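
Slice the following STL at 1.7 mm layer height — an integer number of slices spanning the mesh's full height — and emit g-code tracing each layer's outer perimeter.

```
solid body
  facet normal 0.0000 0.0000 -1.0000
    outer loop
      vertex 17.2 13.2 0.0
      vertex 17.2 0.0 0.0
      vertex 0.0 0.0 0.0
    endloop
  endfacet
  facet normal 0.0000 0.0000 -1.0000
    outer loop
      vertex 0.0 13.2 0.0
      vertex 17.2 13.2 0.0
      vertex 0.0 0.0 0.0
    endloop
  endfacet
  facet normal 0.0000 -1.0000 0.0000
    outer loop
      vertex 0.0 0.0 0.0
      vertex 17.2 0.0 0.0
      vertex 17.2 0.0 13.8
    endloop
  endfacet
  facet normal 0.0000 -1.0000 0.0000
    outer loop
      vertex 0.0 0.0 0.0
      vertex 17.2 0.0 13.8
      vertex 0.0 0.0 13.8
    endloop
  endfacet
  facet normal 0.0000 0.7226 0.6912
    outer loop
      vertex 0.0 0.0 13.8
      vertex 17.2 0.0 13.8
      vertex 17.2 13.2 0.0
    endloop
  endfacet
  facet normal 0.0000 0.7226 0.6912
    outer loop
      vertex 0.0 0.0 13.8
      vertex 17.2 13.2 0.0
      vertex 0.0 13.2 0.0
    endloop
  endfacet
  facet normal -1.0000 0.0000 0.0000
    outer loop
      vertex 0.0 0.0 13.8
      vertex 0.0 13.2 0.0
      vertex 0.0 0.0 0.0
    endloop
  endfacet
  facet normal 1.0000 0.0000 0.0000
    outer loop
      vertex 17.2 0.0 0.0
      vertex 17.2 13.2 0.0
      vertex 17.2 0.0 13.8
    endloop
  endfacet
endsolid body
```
; perimeter-only toolpath
G21 ; units = mm
G90 ; absolute positioning
G28 ; home
; layer 1
G0 Z1.7
G0 X0.0 Y0.0
G1 X17.2 Y0.0
G1 X17.2 Y11.5
G1 X0.0 Y11.5
G1 X0.0 Y0.0
; layer 2
G0 Z3.5
G0 X0.0 Y0.0
G1 X17.2 Y0.0
G1 X17.2 Y9.9
G1 X0.0 Y9.9
G1 X0.0 Y0.0
; layer 3
G0 Z5.2
G0 X0.0 Y0.0
G1 X17.2 Y0.0
G1 X17.2 Y8.2
G1 X0.0 Y8.2
G1 X0.0 Y0.0
; layer 4
G0 Z6.9
G0 X0.0 Y0.0
G1 X17.2 Y0.0
G1 X17.2 Y6.6
G1 X0.0 Y6.6
G1 X0.0 Y0.0
; layer 5
G0 Z8.6
G0 X0.0 Y0.0
G1 X17.2 Y0.0
G1 X17.2 Y4.9
G1 X0.0 Y4.9
G1 X0.0 Y0.0
; layer 6
G0 Z10.4
G0 X0.0 Y0.0
G1 X17.2 Y0.0
G1 X17.2 Y3.3
G1 X0.0 Y3.3
G1 X0.0 Y0.0
; layer 7
G0 Z12.1
G0 X0.0 Y0.0
G1 X17.2 Y0.0
G1 X17.2 Y1.6
G1 X0.0 Y1.6
G1 X0.0 Y0.0
M2 ; end

The solid is a wedge (ramp): 17.2 × 13.2 mm base, rising to 13.8 mm along the y=0 edge and sloping linearly to z=0 at y=13.2. Slicing at Δz = 1.7 mm — 8 equal slices spanning the solid's height, so layer i sits at z = i·h/8 — gives 7 non-empty perimeters. Each is a 4-segment closed polygon; G0 lifts to the layer z and rapids to the start vertex, then G1 traces the edges. The cross-section shrinks linearly with z (the slice at the apex is degenerate and omitted).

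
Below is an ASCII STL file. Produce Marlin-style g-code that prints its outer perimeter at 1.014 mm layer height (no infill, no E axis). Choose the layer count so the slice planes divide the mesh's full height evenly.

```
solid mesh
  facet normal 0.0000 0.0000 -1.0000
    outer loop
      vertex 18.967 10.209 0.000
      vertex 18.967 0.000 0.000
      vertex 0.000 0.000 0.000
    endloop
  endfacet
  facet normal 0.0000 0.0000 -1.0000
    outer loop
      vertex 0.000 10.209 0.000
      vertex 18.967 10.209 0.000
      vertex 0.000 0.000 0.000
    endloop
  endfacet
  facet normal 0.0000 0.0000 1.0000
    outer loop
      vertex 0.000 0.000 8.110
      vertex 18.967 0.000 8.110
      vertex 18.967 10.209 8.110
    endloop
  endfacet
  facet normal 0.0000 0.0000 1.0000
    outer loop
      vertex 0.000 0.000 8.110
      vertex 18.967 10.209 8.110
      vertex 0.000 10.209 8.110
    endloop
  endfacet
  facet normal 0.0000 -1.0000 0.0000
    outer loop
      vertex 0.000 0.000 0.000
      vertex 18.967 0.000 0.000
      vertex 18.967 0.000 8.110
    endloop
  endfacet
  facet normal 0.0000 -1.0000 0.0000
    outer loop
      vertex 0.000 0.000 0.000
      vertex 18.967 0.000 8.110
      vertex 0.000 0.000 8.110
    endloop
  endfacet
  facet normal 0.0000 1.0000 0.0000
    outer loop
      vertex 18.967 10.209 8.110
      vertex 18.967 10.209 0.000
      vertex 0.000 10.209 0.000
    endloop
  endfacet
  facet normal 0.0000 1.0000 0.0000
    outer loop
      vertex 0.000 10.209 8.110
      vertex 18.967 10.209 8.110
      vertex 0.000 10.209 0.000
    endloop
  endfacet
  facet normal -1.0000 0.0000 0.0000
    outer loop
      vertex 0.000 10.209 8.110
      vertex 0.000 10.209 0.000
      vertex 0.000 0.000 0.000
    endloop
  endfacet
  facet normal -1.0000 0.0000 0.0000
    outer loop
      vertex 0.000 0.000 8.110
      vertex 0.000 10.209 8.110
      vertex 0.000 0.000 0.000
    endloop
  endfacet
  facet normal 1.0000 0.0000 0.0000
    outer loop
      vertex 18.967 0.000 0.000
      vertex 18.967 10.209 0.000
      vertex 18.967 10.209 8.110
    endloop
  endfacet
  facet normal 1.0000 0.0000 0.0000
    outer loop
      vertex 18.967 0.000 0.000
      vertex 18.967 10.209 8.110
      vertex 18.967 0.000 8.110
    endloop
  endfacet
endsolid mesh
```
; perimeter-only toolpath
G21 ; units = mm
G90 ; absolute positioning
G28 ; home
; layer 1
G0 Z1.014
G0 X0.000 Y0.000
G1 X18.967 Y0.000
G1 X18.967 Y10.209
G1 X0.000 Y10.209
G1 X0.000 Y0.000
; layer 2
G0 Z2.027
G0 X0.000 Y0.000
G1 X18.967 Y0.000
G1 X18.967 Y10.209
G1 X0.000 Y10.209
G1 X0.000 Y0.000
; layer 3
G0 Z3.041
G0 X0.000 Y0.000
G1 X18.967 Y0.000
G1 X18.967 Y10.209
G1 X0.000 Y10.209
G1 X0.000 Y0.000
; layer 4
G0 Z4.055
G0 X0.000 Y0.000
G1 X18.967 Y0.000
G1 X18.967 Y10.209
G1 X0.000 Y10.209
G1 X0.000 Y0.000
; layer 5
G0 Z5.069
G0 X0.000 Y0.000
G1 X18.967 Y0.000
G1 X18.967 Y10.209
G1 X0.000 Y10.209
G1 X0.000 Y0.000
; layer 6
G0 Z6.082
G0 X0.000 Y0.000
G1 X18.967 Y0.000
G1 X18.967 Y10.209
G1 X0.000 Y10.209
G1 X0.000 Y0.000
; layer 7
G0 Z7.096
G0 X0.000 Y0.000
G1 X18.967 Y0.000
G1 X18.967 Y10.209
G1 X0.000 Y10.209
G1 X0.000 Y0.000
; layer 8
G0 Z8.110
G0 X0.000 Y0.000
G1 X18.967 Y0.000
G1 X18.967 Y10.209
G1 X0.000 Y10.209
G1 X0.000 Y0.000
M2 ; end

The solid is a rectangular box, roughly 19 × 10.2 mm footprint and 8.11 mm tall. Slicing at Δz = 1.014 mm — 8 equal slices spanning the solid's height, so layer i sits at z = i·h/8 — gives 8 non-empty perimeters. Each is a 4-segment closed polygon; G0 lifts to the layer z and rapids to the start vertex, then G1 traces the edges.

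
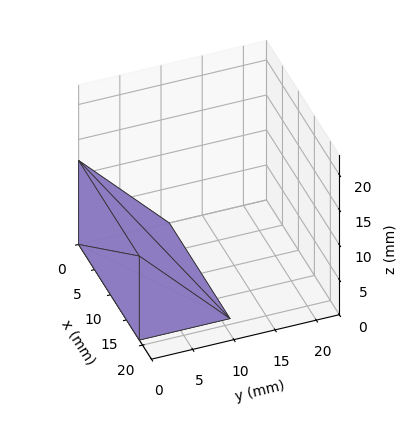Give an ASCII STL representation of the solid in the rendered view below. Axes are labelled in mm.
Reading the render: the shape is a wedge (ramp): 19 × 11 mm base, rising to 12 mm along the y=0 edge and sloping linearly to z=0 at y=11 (dimensions read to the nearest mm from the axis ticks). For the STL, each face is triangulated and given an outward normal.

solid part
  facet normal 0.0000 0.0000 -1.0000
    outer loop
      vertex 19.000 11.000 0.000
      vertex 19.000 0.000 0.000
      vertex 0.000 0.000 0.000
    endloop
  endfacet
  facet normal 0.0000 0.0000 -1.0000
    outer loop
      vertex 0.000 11.000 0.000
      vertex 19.000 11.000 0.000
      vertex 0.000 0.000 0.000
    endloop
  endfacet
  facet normal 0.0000 -1.0000 0.0000
    outer loop
      vertex 0.000 0.000 0.000
      vertex 19.000 0.000 0.000
      vertex 19.000 0.000 12.000
    endloop
  endfacet
  facet normal 0.0000 -1.0000 0.0000
    outer loop
      vertex 0.000 0.000 0.000
      vertex 19.000 0.000 12.000
      vertex 0.000 0.000 12.000
    endloop
  endfacet
  facet normal 0.0000 0.7372 0.6757
    outer loop
      vertex 0.000 0.000 12.000
      vertex 19.000 0.000 12.000
      vertex 19.000 11.000 0.000
    endloop
  endfacet
  facet normal 0.0000 0.7372 0.6757
    outer loop
      vertex 0.000 0.000 12.000
      vertex 19.000 11.000 0.000
      vertex 0.000 11.000 0.000
    endloop
  endfacet
  facet normal -1.0000 0.0000 0.0000
    outer loop
      vertex 0.000 0.000 12.000
      vertex 0.000 11.000 0.000
      vertex 0.000 0.000 0.000
    endloop
  endfacet
  facet normal 1.0000 0.0000 0.0000
    outer loop
      vertex 19.000 0.000 0.000
      vertex 19.000 11.000 0.000
      vertex 19.000 0.000 12.000
    endloop
  endfacet
endsolid part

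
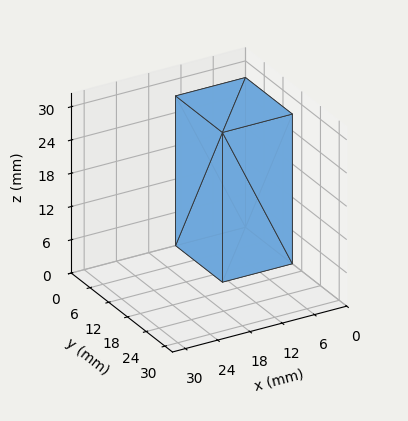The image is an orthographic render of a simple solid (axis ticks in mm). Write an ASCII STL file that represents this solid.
Reading the render: the shape is a rectangular box, roughly 13 × 15 mm footprint and 27 mm tall (dimensions read to the nearest mm from the axis ticks). For the STL, each face is triangulated and given an outward normal.

solid part
  facet normal 0.0000 0.0000 -1.0000
    outer loop
      vertex 13.0 15.0 0.0
      vertex 13.0 0.0 0.0
      vertex 0.0 0.0 0.0
    endloop
  endfacet
  facet normal 0.0000 0.0000 -1.0000
    outer loop
      vertex 0.0 15.0 0.0
      vertex 13.0 15.0 0.0
      vertex 0.0 0.0 0.0
    endloop
  endfacet
  facet normal 0.0000 0.0000 1.0000
    outer loop
      vertex 0.0 0.0 27.0
      vertex 13.0 0.0 27.0
      vertex 13.0 15.0 27.0
    endloop
  endfacet
  facet normal 0.0000 0.0000 1.0000
    outer loop
      vertex 0.0 0.0 27.0
      vertex 13.0 15.0 27.0
      vertex 0.0 15.0 27.0
    endloop
  endfacet
  facet normal 0.0000 -1.0000 0.0000
    outer loop
      vertex 0.0 0.0 0.0
      vertex 13.0 0.0 0.0
      vertex 13.0 0.0 27.0
    endloop
  endfacet
  facet normal 0.0000 -1.0000 0.0000
    outer loop
      vertex 0.0 0.0 0.0
      vertex 13.0 0.0 27.0
      vertex 0.0 0.0 27.0
    endloop
  endfacet
  facet normal 0.0000 1.0000 0.0000
    outer loop
      vertex 13.0 15.0 27.0
      vertex 13.0 15.0 0.0
      vertex 0.0 15.0 0.0
    endloop
  endfacet
  facet normal 0.0000 1.0000 0.0000
    outer loop
      vertex 0.0 15.0 27.0
      vertex 13.0 15.0 27.0
      vertex 0.0 15.0 0.0
    endloop
  endfacet
  facet normal -1.0000 0.0000 0.0000
    outer loop
      vertex 0.0 15.0 27.0
      vertex 0.0 15.0 0.0
      vertex 0.0 0.0 0.0
    endloop
  endfacet
  facet normal -1.0000 0.0000 0.0000
    outer loop
      vertex 0.0 0.0 27.0
      vertex 0.0 15.0 27.0
      vertex 0.0 0.0 0.0
    endloop
  endfacet
  facet normal 1.0000 0.0000 0.0000
    outer loop
      vertex 13.0 0.0 0.0
      vertex 13.0 15.0 0.0
      vertex 13.0 15.0 27.0
    endloop
  endfacet
  facet normal 1.0000 0.0000 0.0000
    outer loop
      vertex 13.0 0.0 0.0
      vertex 13.0 15.0 27.0
      vertex 13.0 0.0 27.0
    endloop
  endfacet
endsolid part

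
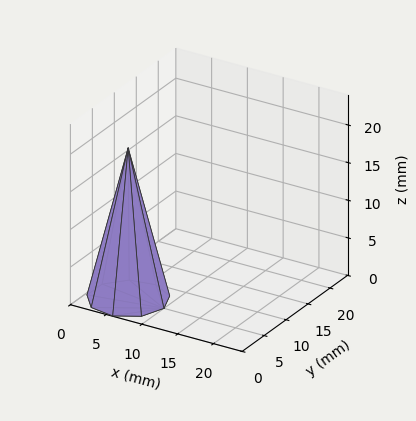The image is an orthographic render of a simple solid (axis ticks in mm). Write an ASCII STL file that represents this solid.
Reading the render: the shape is a regular 9-sided pyramid, base circumscribed radius ≈ 5 mm, apex at z ≈ 20 mm (dimensions read to the nearest mm from the axis ticks). For the STL, each face is triangulated and given an outward normal.

solid part
  facet normal 0.0000 0.0000 -1.0000
    outer loop
      vertex 5.868 9.924 0.000
      vertex 8.830 8.214 0.000
      vertex 10.000 5.000 0.000
    endloop
  endfacet
  facet normal 0.0000 0.0000 -1.0000
    outer loop
      vertex 2.500 9.330 0.000
      vertex 5.868 9.924 0.000
      vertex 10.000 5.000 0.000
    endloop
  endfacet
  facet normal 0.0000 0.0000 -1.0000
    outer loop
      vertex 0.302 6.710 0.000
      vertex 2.500 9.330 0.000
      vertex 10.000 5.000 0.000
    endloop
  endfacet
  facet normal 0.0000 0.0000 -1.0000
    outer loop
      vertex 0.302 3.290 0.000
      vertex 0.302 6.710 0.000
      vertex 10.000 5.000 0.000
    endloop
  endfacet
  facet normal 0.0000 0.0000 -1.0000
    outer loop
      vertex 2.500 0.670 0.000
      vertex 0.302 3.290 0.000
      vertex 10.000 5.000 0.000
    endloop
  endfacet
  facet normal 0.0000 0.0000 -1.0000
    outer loop
      vertex 5.868 0.076 0.000
      vertex 2.500 0.670 0.000
      vertex 10.000 5.000 0.000
    endloop
  endfacet
  facet normal 0.0000 0.0000 -1.0000
    outer loop
      vertex 8.830 1.786 0.000
      vertex 5.868 0.076 0.000
      vertex 10.000 5.000 0.000
    endloop
  endfacet
  facet normal 0.9148 0.3330 0.2287
    outer loop
      vertex 10.000 5.000 0.000
      vertex 8.830 8.214 0.000
      vertex 5.000 5.000 20.000
    endloop
  endfacet
  facet normal 0.4867 0.8431 0.2287
    outer loop
      vertex 8.830 8.214 0.000
      vertex 5.868 9.924 0.000
      vertex 5.000 5.000 20.000
    endloop
  endfacet
  facet normal -0.1691 0.9587 0.2287
    outer loop
      vertex 5.868 9.924 0.000
      vertex 2.500 9.330 0.000
      vertex 5.000 5.000 20.000
    endloop
  endfacet
  facet normal -0.7458 0.6257 0.2287
    outer loop
      vertex 2.500 9.330 0.000
      vertex 0.302 6.710 0.000
      vertex 5.000 5.000 20.000
    endloop
  endfacet
  facet normal -0.9735 0.0000 0.2287
    outer loop
      vertex 0.302 6.710 0.000
      vertex 0.302 3.290 0.000
      vertex 5.000 5.000 20.000
    endloop
  endfacet
  facet normal -0.7458 -0.6257 0.2287
    outer loop
      vertex 0.302 3.290 0.000
      vertex 2.500 0.670 0.000
      vertex 5.000 5.000 20.000
    endloop
  endfacet
  facet normal -0.1691 -0.9587 0.2287
    outer loop
      vertex 2.500 0.670 0.000
      vertex 5.868 0.076 0.000
      vertex 5.000 5.000 20.000
    endloop
  endfacet
  facet normal 0.4867 -0.8431 0.2287
    outer loop
      vertex 5.868 0.076 0.000
      vertex 8.830 1.786 0.000
      vertex 5.000 5.000 20.000
    endloop
  endfacet
  facet normal 0.9148 -0.3330 0.2287
    outer loop
      vertex 8.830 1.786 0.000
      vertex 10.000 5.000 0.000
      vertex 5.000 5.000 20.000
    endloop
  endfacet
endsolid part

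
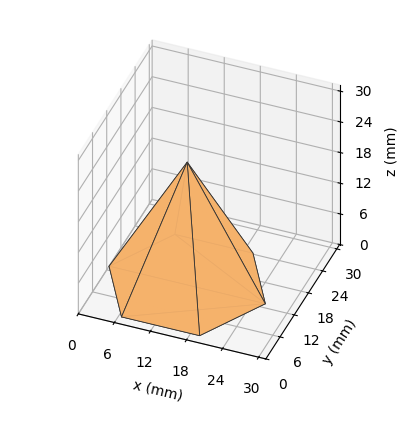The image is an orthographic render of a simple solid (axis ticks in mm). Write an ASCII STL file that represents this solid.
Reading the render: the shape is a regular 6-sided pyramid, base circumscribed radius ≈ 13 mm, apex at z ≈ 24 mm (dimensions read to the nearest mm from the axis ticks). For the STL, each face is triangulated and given an outward normal.

solid part
  facet normal 0.0000 0.0000 -1.0000
    outer loop
      vertex 6.50 24.26 0.00
      vertex 19.50 24.26 0.00
      vertex 26.00 13.00 0.00
    endloop
  endfacet
  facet normal 0.0000 0.0000 -1.0000
    outer loop
      vertex 0.00 13.00 0.00
      vertex 6.50 24.26 0.00
      vertex 26.00 13.00 0.00
    endloop
  endfacet
  facet normal 0.0000 0.0000 -1.0000
    outer loop
      vertex 6.50 1.74 0.00
      vertex 0.00 13.00 0.00
      vertex 26.00 13.00 0.00
    endloop
  endfacet
  facet normal 0.0000 0.0000 -1.0000
    outer loop
      vertex 19.50 1.74 0.00
      vertex 6.50 1.74 0.00
      vertex 26.00 13.00 0.00
    endloop
  endfacet
  facet normal 0.7841 0.4526 0.4247
    outer loop
      vertex 26.00 13.00 0.00
      vertex 19.50 24.26 0.00
      vertex 13.00 13.00 24.00
    endloop
  endfacet
  facet normal 0.0000 0.9053 0.4247
    outer loop
      vertex 19.50 24.26 0.00
      vertex 6.50 24.26 0.00
      vertex 13.00 13.00 24.00
    endloop
  endfacet
  facet normal -0.7841 0.4526 0.4247
    outer loop
      vertex 6.50 24.26 0.00
      vertex 0.00 13.00 0.00
      vertex 13.00 13.00 24.00
    endloop
  endfacet
  facet normal -0.7841 -0.4526 0.4247
    outer loop
      vertex 0.00 13.00 0.00
      vertex 6.50 1.74 0.00
      vertex 13.00 13.00 24.00
    endloop
  endfacet
  facet normal 0.0000 -0.9053 0.4247
    outer loop
      vertex 6.50 1.74 0.00
      vertex 19.50 1.74 0.00
      vertex 13.00 13.00 24.00
    endloop
  endfacet
  facet normal 0.7841 -0.4526 0.4247
    outer loop
      vertex 19.50 1.74 0.00
      vertex 26.00 13.00 0.00
      vertex 13.00 13.00 24.00
    endloop
  endfacet
endsolid part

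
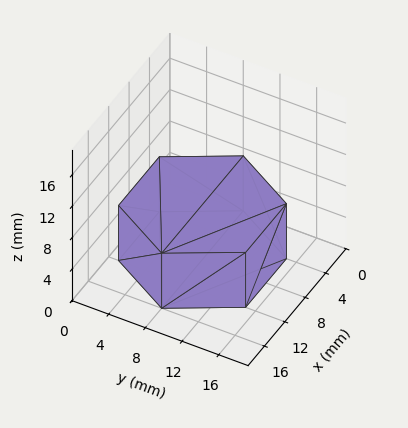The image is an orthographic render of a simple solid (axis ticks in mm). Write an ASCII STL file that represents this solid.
Reading the render: the shape is a regular 6-sided prism (a cylinder approximated with 6 flat sides), circumscribed radius ≈ 8 mm, height ≈ 7 mm (dimensions read to the nearest mm from the axis ticks). For the STL, each face is triangulated and given an outward normal.

solid part
  facet normal 0.0000 0.0000 -1.0000
    outer loop
      vertex 4.000 14.928 0.000
      vertex 12.000 14.928 0.000
      vertex 16.000 8.000 0.000
    endloop
  endfacet
  facet normal 0.0000 0.0000 -1.0000
    outer loop
      vertex 0.000 8.000 0.000
      vertex 4.000 14.928 0.000
      vertex 16.000 8.000 0.000
    endloop
  endfacet
  facet normal 0.0000 0.0000 -1.0000
    outer loop
      vertex 4.000 1.072 0.000
      vertex 0.000 8.000 0.000
      vertex 16.000 8.000 0.000
    endloop
  endfacet
  facet normal 0.0000 0.0000 -1.0000
    outer loop
      vertex 12.000 1.072 0.000
      vertex 4.000 1.072 0.000
      vertex 16.000 8.000 0.000
    endloop
  endfacet
  facet normal 0.0000 0.0000 1.0000
    outer loop
      vertex 16.000 8.000 7.000
      vertex 12.000 14.928 7.000
      vertex 4.000 14.928 7.000
    endloop
  endfacet
  facet normal 0.0000 0.0000 1.0000
    outer loop
      vertex 16.000 8.000 7.000
      vertex 4.000 14.928 7.000
      vertex 0.000 8.000 7.000
    endloop
  endfacet
  facet normal 0.0000 0.0000 1.0000
    outer loop
      vertex 16.000 8.000 7.000
      vertex 0.000 8.000 7.000
      vertex 4.000 1.072 7.000
    endloop
  endfacet
  facet normal 0.0000 0.0000 1.0000
    outer loop
      vertex 16.000 8.000 7.000
      vertex 4.000 1.072 7.000
      vertex 12.000 1.072 7.000
    endloop
  endfacet
  facet normal 0.8660 0.5000 0.0000
    outer loop
      vertex 16.000 8.000 0.000
      vertex 12.000 14.928 0.000
      vertex 12.000 14.928 7.000
    endloop
  endfacet
  facet normal 0.8660 0.5000 0.0000
    outer loop
      vertex 16.000 8.000 0.000
      vertex 12.000 14.928 7.000
      vertex 16.000 8.000 7.000
    endloop
  endfacet
  facet normal 0.0000 1.0000 0.0000
    outer loop
      vertex 12.000 14.928 0.000
      vertex 4.000 14.928 0.000
      vertex 4.000 14.928 7.000
    endloop
  endfacet
  facet normal 0.0000 1.0000 0.0000
    outer loop
      vertex 12.000 14.928 0.000
      vertex 4.000 14.928 7.000
      vertex 12.000 14.928 7.000
    endloop
  endfacet
  facet normal -0.8660 0.5000 0.0000
    outer loop
      vertex 4.000 14.928 0.000
      vertex 0.000 8.000 0.000
      vertex 0.000 8.000 7.000
    endloop
  endfacet
  facet normal -0.8660 0.5000 0.0000
    outer loop
      vertex 4.000 14.928 0.000
      vertex 0.000 8.000 7.000
      vertex 4.000 14.928 7.000
    endloop
  endfacet
  facet normal -0.8660 -0.5000 0.0000
    outer loop
      vertex 0.000 8.000 0.000
      vertex 4.000 1.072 0.000
      vertex 4.000 1.072 7.000
    endloop
  endfacet
  facet normal -0.8660 -0.5000 0.0000
    outer loop
      vertex 0.000 8.000 0.000
      vertex 4.000 1.072 7.000
      vertex 0.000 8.000 7.000
    endloop
  endfacet
  facet normal 0.0000 -1.0000 0.0000
    outer loop
      vertex 4.000 1.072 0.000
      vertex 12.000 1.072 0.000
      vertex 12.000 1.072 7.000
    endloop
  endfacet
  facet normal 0.0000 -1.0000 0.0000
    outer loop
      vertex 4.000 1.072 0.000
      vertex 12.000 1.072 7.000
      vertex 4.000 1.072 7.000
    endloop
  endfacet
  facet normal 0.8660 -0.5000 0.0000
    outer loop
      vertex 12.000 1.072 0.000
      vertex 16.000 8.000 0.000
      vertex 16.000 8.000 7.000
    endloop
  endfacet
  facet normal 0.8660 -0.5000 0.0000
    outer loop
      vertex 12.000 1.072 0.000
      vertex 16.000 8.000 7.000
      vertex 12.000 1.072 7.000
    endloop
  endfacet
endsolid part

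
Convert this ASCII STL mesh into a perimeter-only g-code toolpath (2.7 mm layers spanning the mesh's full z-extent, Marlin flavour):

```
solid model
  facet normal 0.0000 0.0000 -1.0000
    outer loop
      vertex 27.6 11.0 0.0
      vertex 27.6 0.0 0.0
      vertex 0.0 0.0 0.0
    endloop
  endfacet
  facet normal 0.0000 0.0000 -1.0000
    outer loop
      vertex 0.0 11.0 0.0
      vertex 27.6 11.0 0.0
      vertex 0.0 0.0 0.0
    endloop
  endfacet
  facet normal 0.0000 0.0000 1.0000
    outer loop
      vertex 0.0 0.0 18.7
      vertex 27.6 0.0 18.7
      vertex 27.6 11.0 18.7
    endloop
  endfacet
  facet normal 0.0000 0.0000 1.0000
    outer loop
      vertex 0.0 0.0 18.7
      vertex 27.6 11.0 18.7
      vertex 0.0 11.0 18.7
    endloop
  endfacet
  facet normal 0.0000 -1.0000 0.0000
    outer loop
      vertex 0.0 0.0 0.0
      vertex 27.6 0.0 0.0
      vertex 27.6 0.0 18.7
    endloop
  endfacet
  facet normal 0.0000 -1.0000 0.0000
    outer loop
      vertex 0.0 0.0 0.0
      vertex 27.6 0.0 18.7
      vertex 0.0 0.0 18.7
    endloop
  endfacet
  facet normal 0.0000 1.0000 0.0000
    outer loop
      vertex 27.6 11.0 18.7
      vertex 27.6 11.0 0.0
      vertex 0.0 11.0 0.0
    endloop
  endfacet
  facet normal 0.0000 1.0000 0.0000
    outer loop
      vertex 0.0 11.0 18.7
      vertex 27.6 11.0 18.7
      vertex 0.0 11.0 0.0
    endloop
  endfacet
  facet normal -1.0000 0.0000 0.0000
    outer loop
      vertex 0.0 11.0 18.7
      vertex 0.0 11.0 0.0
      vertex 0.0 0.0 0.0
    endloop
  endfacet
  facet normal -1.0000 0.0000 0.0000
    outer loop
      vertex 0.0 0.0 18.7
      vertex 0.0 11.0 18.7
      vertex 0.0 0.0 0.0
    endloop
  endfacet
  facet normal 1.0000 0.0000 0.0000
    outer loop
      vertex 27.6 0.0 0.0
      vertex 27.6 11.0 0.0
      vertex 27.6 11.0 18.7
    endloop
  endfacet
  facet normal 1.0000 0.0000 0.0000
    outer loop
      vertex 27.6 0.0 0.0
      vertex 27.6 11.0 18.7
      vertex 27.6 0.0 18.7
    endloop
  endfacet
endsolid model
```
; perimeter-only toolpath
G21 ; units = mm
G90 ; absolute positioning
G28 ; home
; layer 1
G0 Z2.7
G0 X0.0 Y0.0
G1 X27.6 Y0.0
G1 X27.6 Y11.0
G1 X0.0 Y11.0
G1 X0.0 Y0.0
; layer 2
G0 Z5.3
G0 X0.0 Y0.0
G1 X27.6 Y0.0
G1 X27.6 Y11.0
G1 X0.0 Y11.0
G1 X0.0 Y0.0
; layer 3
G0 Z8.0
G0 X0.0 Y0.0
G1 X27.6 Y0.0
G1 X27.6 Y11.0
G1 X0.0 Y11.0
G1 X0.0 Y0.0
; layer 4
G0 Z10.7
G0 X0.0 Y0.0
G1 X27.6 Y0.0
G1 X27.6 Y11.0
G1 X0.0 Y11.0
G1 X0.0 Y0.0
; layer 5
G0 Z13.4
G0 X0.0 Y0.0
G1 X27.6 Y0.0
G1 X27.6 Y11.0
G1 X0.0 Y11.0
G1 X0.0 Y0.0
; layer 6
G0 Z16.0
G0 X0.0 Y0.0
G1 X27.6 Y0.0
G1 X27.6 Y11.0
G1 X0.0 Y11.0
G1 X0.0 Y0.0
; layer 7
G0 Z18.7
G0 X0.0 Y0.0
G1 X27.6 Y0.0
G1 X27.6 Y11.0
G1 X0.0 Y11.0
G1 X0.0 Y0.0
M2 ; end

The solid is a rectangular box, roughly 27.6 × 11 mm footprint and 18.7 mm tall. Slicing at Δz = 2.7 mm — 7 equal slices spanning the solid's height, so layer i sits at z = i·h/7 — gives 7 non-empty perimeters. Each is a 4-segment closed polygon; G0 lifts to the layer z and rapids to the start vertex, then G1 traces the edges.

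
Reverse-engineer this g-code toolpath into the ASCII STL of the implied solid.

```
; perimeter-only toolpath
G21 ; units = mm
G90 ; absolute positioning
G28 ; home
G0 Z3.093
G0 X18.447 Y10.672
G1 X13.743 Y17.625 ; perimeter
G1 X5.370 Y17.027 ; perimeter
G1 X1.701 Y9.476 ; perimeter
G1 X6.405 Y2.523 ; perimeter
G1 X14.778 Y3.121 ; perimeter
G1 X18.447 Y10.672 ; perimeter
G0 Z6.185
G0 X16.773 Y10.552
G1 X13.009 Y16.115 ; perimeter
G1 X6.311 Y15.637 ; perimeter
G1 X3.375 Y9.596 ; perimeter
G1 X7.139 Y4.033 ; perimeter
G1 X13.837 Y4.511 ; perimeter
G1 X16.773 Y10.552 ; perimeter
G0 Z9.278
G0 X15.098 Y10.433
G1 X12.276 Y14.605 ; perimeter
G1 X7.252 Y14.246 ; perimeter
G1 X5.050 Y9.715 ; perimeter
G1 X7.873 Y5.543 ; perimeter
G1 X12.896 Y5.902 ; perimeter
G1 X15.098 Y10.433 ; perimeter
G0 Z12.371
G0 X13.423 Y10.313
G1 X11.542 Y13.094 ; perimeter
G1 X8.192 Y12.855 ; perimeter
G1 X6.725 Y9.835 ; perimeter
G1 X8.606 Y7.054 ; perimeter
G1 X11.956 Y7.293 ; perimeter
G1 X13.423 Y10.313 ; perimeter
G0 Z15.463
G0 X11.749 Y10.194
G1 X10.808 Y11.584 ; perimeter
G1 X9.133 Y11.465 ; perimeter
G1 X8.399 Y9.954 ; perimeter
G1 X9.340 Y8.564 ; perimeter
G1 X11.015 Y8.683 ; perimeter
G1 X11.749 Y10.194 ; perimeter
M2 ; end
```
solid part
  facet normal 0.0000 0.0000 -1.0000
    outer loop
      vertex 4.429 18.418 0.000
      vertex 14.477 19.135 0.000
      vertex 20.122 10.791 0.000
    endloop
  endfacet
  facet normal 0.0000 0.0000 -1.0000
    outer loop
      vertex 0.026 9.357 0.000
      vertex 4.429 18.418 0.000
      vertex 20.122 10.791 0.000
    endloop
  endfacet
  facet normal 0.0000 0.0000 -1.0000
    outer loop
      vertex 5.671 1.013 0.000
      vertex 0.026 9.357 0.000
      vertex 20.122 10.791 0.000
    endloop
  endfacet
  facet normal 0.0000 0.0000 -1.0000
    outer loop
      vertex 15.719 1.730 0.000
      vertex 5.671 1.013 0.000
      vertex 20.122 10.791 0.000
    endloop
  endfacet
  facet normal 0.7496 0.5071 0.4255
    outer loop
      vertex 20.122 10.791 0.000
      vertex 14.477 19.135 0.000
      vertex 10.074 10.074 18.556
    endloop
  endfacet
  facet normal -0.0644 0.9027 0.4255
    outer loop
      vertex 14.477 19.135 0.000
      vertex 4.429 18.418 0.000
      vertex 10.074 10.074 18.556
    endloop
  endfacet
  facet normal -0.8140 0.3955 0.4255
    outer loop
      vertex 4.429 18.418 0.000
      vertex 0.026 9.357 0.000
      vertex 10.074 10.074 18.556
    endloop
  endfacet
  facet normal -0.7496 -0.5071 0.4255
    outer loop
      vertex 0.026 9.357 0.000
      vertex 5.671 1.013 0.000
      vertex 10.074 10.074 18.556
    endloop
  endfacet
  facet normal 0.0644 -0.9027 0.4255
    outer loop
      vertex 5.671 1.013 0.000
      vertex 15.719 1.730 0.000
      vertex 10.074 10.074 18.556
    endloop
  endfacet
  facet normal 0.8140 -0.3955 0.4255
    outer loop
      vertex 15.719 1.730 0.000
      vertex 20.122 10.791 0.000
      vertex 10.074 10.074 18.556
    endloop
  endfacet
endsolid part

The G0 Z moves step by Δz≈3.093 mm. The G1 loops shrink linearly with z, so the solid tapers from its base footprint up to z≈18.6. Closing with a flat bottom cap and the tapered top and triangulating gives 10 facets — a regular 6-sided pyramid, base circumscribed radius ≈ 10.1 mm, apex at z ≈ 18.6 mm.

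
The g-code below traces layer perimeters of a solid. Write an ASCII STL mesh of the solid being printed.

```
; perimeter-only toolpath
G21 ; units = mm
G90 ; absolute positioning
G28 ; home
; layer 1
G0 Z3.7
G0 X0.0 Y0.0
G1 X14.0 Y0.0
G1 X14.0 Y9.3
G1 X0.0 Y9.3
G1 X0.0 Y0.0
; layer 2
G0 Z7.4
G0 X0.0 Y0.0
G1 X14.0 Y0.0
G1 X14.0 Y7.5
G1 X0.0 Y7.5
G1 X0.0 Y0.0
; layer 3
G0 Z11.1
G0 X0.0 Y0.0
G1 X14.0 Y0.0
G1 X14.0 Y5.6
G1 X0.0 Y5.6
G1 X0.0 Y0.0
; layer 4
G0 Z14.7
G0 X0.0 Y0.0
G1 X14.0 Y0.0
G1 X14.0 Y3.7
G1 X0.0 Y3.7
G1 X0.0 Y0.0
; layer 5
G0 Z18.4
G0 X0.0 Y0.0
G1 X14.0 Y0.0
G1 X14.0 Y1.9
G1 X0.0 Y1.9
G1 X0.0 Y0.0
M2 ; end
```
solid part
  facet normal 0.0000 0.0000 -1.0000
    outer loop
      vertex 14.0 11.2 0.0
      vertex 14.0 0.0 0.0
      vertex 0.0 0.0 0.0
    endloop
  endfacet
  facet normal 0.0000 0.0000 -1.0000
    outer loop
      vertex 0.0 11.2 0.0
      vertex 14.0 11.2 0.0
      vertex 0.0 0.0 0.0
    endloop
  endfacet
  facet normal 0.0000 -1.0000 0.0000
    outer loop
      vertex 0.0 0.0 0.0
      vertex 14.0 0.0 0.0
      vertex 14.0 0.0 22.1
    endloop
  endfacet
  facet normal 0.0000 -1.0000 0.0000
    outer loop
      vertex 0.0 0.0 0.0
      vertex 14.0 0.0 22.1
      vertex 0.0 0.0 22.1
    endloop
  endfacet
  facet normal 0.0000 0.8920 0.4521
    outer loop
      vertex 0.0 0.0 22.1
      vertex 14.0 0.0 22.1
      vertex 14.0 11.2 0.0
    endloop
  endfacet
  facet normal 0.0000 0.8920 0.4521
    outer loop
      vertex 0.0 0.0 22.1
      vertex 14.0 11.2 0.0
      vertex 0.0 11.2 0.0
    endloop
  endfacet
  facet normal -1.0000 0.0000 0.0000
    outer loop
      vertex 0.0 0.0 22.1
      vertex 0.0 11.2 0.0
      vertex 0.0 0.0 0.0
    endloop
  endfacet
  facet normal 1.0000 0.0000 0.0000
    outer loop
      vertex 14.0 0.0 0.0
      vertex 14.0 11.2 0.0
      vertex 14.0 0.0 22.1
    endloop
  endfacet
endsolid part

The G0 Z moves step by Δz≈3.7 mm. The G1 loops shrink linearly with z, so the solid tapers from its base footprint up to z≈22.1. Closing with a flat bottom cap and the tapered top and triangulating gives 8 facets — a wedge (ramp): 14 × 11.2 mm base, rising to 22.1 mm along the y=0 edge and sloping linearly to z=0 at y=11.2.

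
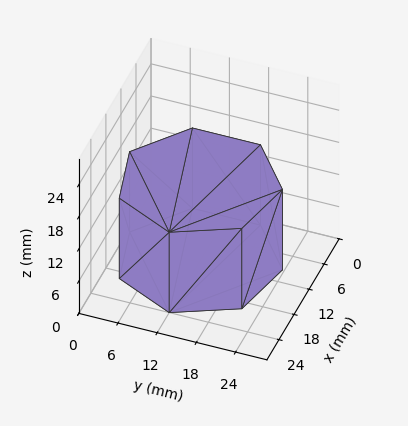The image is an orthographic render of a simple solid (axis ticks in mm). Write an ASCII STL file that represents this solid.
Reading the render: the shape is a regular 7-sided prism (a cylinder approximated with 7 flat sides), circumscribed radius ≈ 12 mm, height ≈ 15 mm (dimensions read to the nearest mm from the axis ticks). For the STL, each face is triangulated and given an outward normal.

solid part
  facet normal 0.0000 0.0000 -1.0000
    outer loop
      vertex 9.33 23.70 0.00
      vertex 19.48 21.38 0.00
      vertex 24.00 12.00 0.00
    endloop
  endfacet
  facet normal 0.0000 0.0000 -1.0000
    outer loop
      vertex 1.19 17.21 0.00
      vertex 9.33 23.70 0.00
      vertex 24.00 12.00 0.00
    endloop
  endfacet
  facet normal 0.0000 0.0000 -1.0000
    outer loop
      vertex 1.19 6.79 0.00
      vertex 1.19 17.21 0.00
      vertex 24.00 12.00 0.00
    endloop
  endfacet
  facet normal 0.0000 0.0000 -1.0000
    outer loop
      vertex 9.33 0.30 0.00
      vertex 1.19 6.79 0.00
      vertex 24.00 12.00 0.00
    endloop
  endfacet
  facet normal 0.0000 0.0000 -1.0000
    outer loop
      vertex 19.48 2.62 0.00
      vertex 9.33 0.30 0.00
      vertex 24.00 12.00 0.00
    endloop
  endfacet
  facet normal 0.0000 0.0000 1.0000
    outer loop
      vertex 24.00 12.00 15.00
      vertex 19.48 21.38 15.00
      vertex 9.33 23.70 15.00
    endloop
  endfacet
  facet normal 0.0000 0.0000 1.0000
    outer loop
      vertex 24.00 12.00 15.00
      vertex 9.33 23.70 15.00
      vertex 1.19 17.21 15.00
    endloop
  endfacet
  facet normal 0.0000 0.0000 1.0000
    outer loop
      vertex 24.00 12.00 15.00
      vertex 1.19 17.21 15.00
      vertex 1.19 6.79 15.00
    endloop
  endfacet
  facet normal 0.0000 0.0000 1.0000
    outer loop
      vertex 24.00 12.00 15.00
      vertex 1.19 6.79 15.00
      vertex 9.33 0.30 15.00
    endloop
  endfacet
  facet normal 0.0000 0.0000 1.0000
    outer loop
      vertex 24.00 12.00 15.00
      vertex 9.33 0.30 15.00
      vertex 19.48 2.62 15.00
    endloop
  endfacet
  facet normal 0.9009 0.4341 0.0000
    outer loop
      vertex 24.00 12.00 0.00
      vertex 19.48 21.38 0.00
      vertex 19.48 21.38 15.00
    endloop
  endfacet
  facet normal 0.9009 0.4341 0.0000
    outer loop
      vertex 24.00 12.00 0.00
      vertex 19.48 21.38 15.00
      vertex 24.00 12.00 15.00
    endloop
  endfacet
  facet normal 0.2228 0.9749 0.0000
    outer loop
      vertex 19.48 21.38 0.00
      vertex 9.33 23.70 0.00
      vertex 9.33 23.70 15.00
    endloop
  endfacet
  facet normal 0.2228 0.9749 0.0000
    outer loop
      vertex 19.48 21.38 0.00
      vertex 9.33 23.70 15.00
      vertex 19.48 21.38 15.00
    endloop
  endfacet
  facet normal -0.6234 0.7819 0.0000
    outer loop
      vertex 9.33 23.70 0.00
      vertex 1.19 17.21 0.00
      vertex 1.19 17.21 15.00
    endloop
  endfacet
  facet normal -0.6234 0.7819 0.0000
    outer loop
      vertex 9.33 23.70 0.00
      vertex 1.19 17.21 15.00
      vertex 9.33 23.70 15.00
    endloop
  endfacet
  facet normal -1.0000 0.0000 0.0000
    outer loop
      vertex 1.19 17.21 0.00
      vertex 1.19 6.79 0.00
      vertex 1.19 6.79 15.00
    endloop
  endfacet
  facet normal -1.0000 0.0000 0.0000
    outer loop
      vertex 1.19 17.21 0.00
      vertex 1.19 6.79 15.00
      vertex 1.19 17.21 15.00
    endloop
  endfacet
  facet normal -0.6234 -0.7819 0.0000
    outer loop
      vertex 1.19 6.79 0.00
      vertex 9.33 0.30 0.00
      vertex 9.33 0.30 15.00
    endloop
  endfacet
  facet normal -0.6234 -0.7819 0.0000
    outer loop
      vertex 1.19 6.79 0.00
      vertex 9.33 0.30 15.00
      vertex 1.19 6.79 15.00
    endloop
  endfacet
  facet normal 0.2228 -0.9749 0.0000
    outer loop
      vertex 9.33 0.30 0.00
      vertex 19.48 2.62 0.00
      vertex 19.48 2.62 15.00
    endloop
  endfacet
  facet normal 0.2228 -0.9749 0.0000
    outer loop
      vertex 9.33 0.30 0.00
      vertex 19.48 2.62 15.00
      vertex 9.33 0.30 15.00
    endloop
  endfacet
  facet normal 0.9009 -0.4341 0.0000
    outer loop
      vertex 19.48 2.62 0.00
      vertex 24.00 12.00 0.00
      vertex 24.00 12.00 15.00
    endloop
  endfacet
  facet normal 0.9009 -0.4341 0.0000
    outer loop
      vertex 19.48 2.62 0.00
      vertex 24.00 12.00 15.00
      vertex 19.48 2.62 15.00
    endloop
  endfacet
endsolid part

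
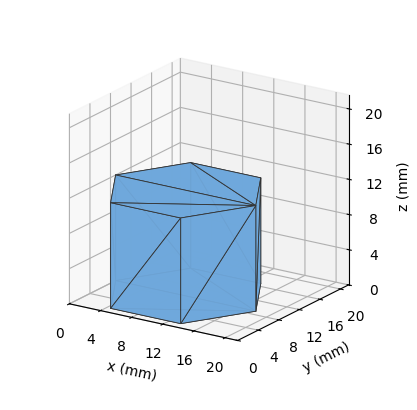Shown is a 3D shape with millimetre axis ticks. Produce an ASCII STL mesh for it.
Reading the render: the shape is a regular 6-sided prism (a cylinder approximated with 6 flat sides), circumscribed radius ≈ 9 mm, height ≈ 12 mm (dimensions read to the nearest mm from the axis ticks). For the STL, each face is triangulated and given an outward normal.

solid part
  facet normal 0.0000 0.0000 -1.0000
    outer loop
      vertex 4.500 16.794 0.000
      vertex 13.500 16.794 0.000
      vertex 18.000 9.000 0.000
    endloop
  endfacet
  facet normal 0.0000 0.0000 -1.0000
    outer loop
      vertex 0.000 9.000 0.000
      vertex 4.500 16.794 0.000
      vertex 18.000 9.000 0.000
    endloop
  endfacet
  facet normal 0.0000 0.0000 -1.0000
    outer loop
      vertex 4.500 1.206 0.000
      vertex 0.000 9.000 0.000
      vertex 18.000 9.000 0.000
    endloop
  endfacet
  facet normal 0.0000 0.0000 -1.0000
    outer loop
      vertex 13.500 1.206 0.000
      vertex 4.500 1.206 0.000
      vertex 18.000 9.000 0.000
    endloop
  endfacet
  facet normal 0.0000 0.0000 1.0000
    outer loop
      vertex 18.000 9.000 12.000
      vertex 13.500 16.794 12.000
      vertex 4.500 16.794 12.000
    endloop
  endfacet
  facet normal 0.0000 0.0000 1.0000
    outer loop
      vertex 18.000 9.000 12.000
      vertex 4.500 16.794 12.000
      vertex 0.000 9.000 12.000
    endloop
  endfacet
  facet normal 0.0000 0.0000 1.0000
    outer loop
      vertex 18.000 9.000 12.000
      vertex 0.000 9.000 12.000
      vertex 4.500 1.206 12.000
    endloop
  endfacet
  facet normal 0.0000 0.0000 1.0000
    outer loop
      vertex 18.000 9.000 12.000
      vertex 4.500 1.206 12.000
      vertex 13.500 1.206 12.000
    endloop
  endfacet
  facet normal 0.8660 0.5000 0.0000
    outer loop
      vertex 18.000 9.000 0.000
      vertex 13.500 16.794 0.000
      vertex 13.500 16.794 12.000
    endloop
  endfacet
  facet normal 0.8660 0.5000 0.0000
    outer loop
      vertex 18.000 9.000 0.000
      vertex 13.500 16.794 12.000
      vertex 18.000 9.000 12.000
    endloop
  endfacet
  facet normal 0.0000 1.0000 0.0000
    outer loop
      vertex 13.500 16.794 0.000
      vertex 4.500 16.794 0.000
      vertex 4.500 16.794 12.000
    endloop
  endfacet
  facet normal 0.0000 1.0000 0.0000
    outer loop
      vertex 13.500 16.794 0.000
      vertex 4.500 16.794 12.000
      vertex 13.500 16.794 12.000
    endloop
  endfacet
  facet normal -0.8660 0.5000 0.0000
    outer loop
      vertex 4.500 16.794 0.000
      vertex 0.000 9.000 0.000
      vertex 0.000 9.000 12.000
    endloop
  endfacet
  facet normal -0.8660 0.5000 0.0000
    outer loop
      vertex 4.500 16.794 0.000
      vertex 0.000 9.000 12.000
      vertex 4.500 16.794 12.000
    endloop
  endfacet
  facet normal -0.8660 -0.5000 0.0000
    outer loop
      vertex 0.000 9.000 0.000
      vertex 4.500 1.206 0.000
      vertex 4.500 1.206 12.000
    endloop
  endfacet
  facet normal -0.8660 -0.5000 0.0000
    outer loop
      vertex 0.000 9.000 0.000
      vertex 4.500 1.206 12.000
      vertex 0.000 9.000 12.000
    endloop
  endfacet
  facet normal 0.0000 -1.0000 0.0000
    outer loop
      vertex 4.500 1.206 0.000
      vertex 13.500 1.206 0.000
      vertex 13.500 1.206 12.000
    endloop
  endfacet
  facet normal 0.0000 -1.0000 0.0000
    outer loop
      vertex 4.500 1.206 0.000
      vertex 13.500 1.206 12.000
      vertex 4.500 1.206 12.000
    endloop
  endfacet
  facet normal 0.8660 -0.5000 0.0000
    outer loop
      vertex 13.500 1.206 0.000
      vertex 18.000 9.000 0.000
      vertex 18.000 9.000 12.000
    endloop
  endfacet
  facet normal 0.8660 -0.5000 0.0000
    outer loop
      vertex 13.500 1.206 0.000
      vertex 18.000 9.000 12.000
      vertex 13.500 1.206 12.000
    endloop
  endfacet
endsolid part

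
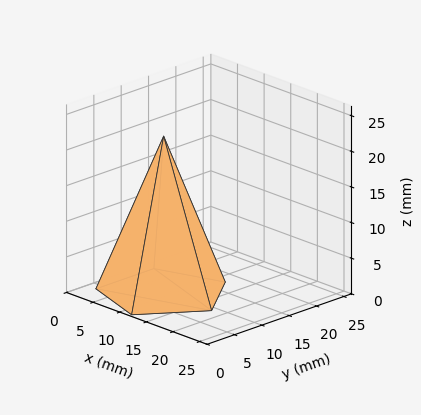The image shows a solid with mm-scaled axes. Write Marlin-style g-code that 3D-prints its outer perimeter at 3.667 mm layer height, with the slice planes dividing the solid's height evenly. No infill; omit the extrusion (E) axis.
Reading the render: the shape is a regular 5-sided pyramid, base circumscribed radius ≈ 9 mm, apex at z ≈ 22 mm (dimensions read to the nearest mm from the axis ticks). For the g-code, the solid's height is divided into equal slices at the stated Δz and each level perimeter traced with G1 moves after a G0 lift.

; perimeter-only toolpath
G21 ; units = mm
G90 ; absolute positioning
G28 ; home
; layer 1
G0 Z3.667
G0 X16.500 Y9.000
G1 X11.318 Y16.133
G1 X2.932 Y13.408
G1 X2.932 Y4.592
G1 X11.318 Y1.867
G1 X16.500 Y9.000
; layer 2
G0 Z7.333
G0 X15.000 Y9.000
G1 X10.854 Y14.707
G1 X4.146 Y12.527
G1 X4.146 Y5.473
G1 X10.854 Y3.293
G1 X15.000 Y9.000
; layer 3
G0 Z11.000
G0 X13.500 Y9.000
G1 X10.390 Y13.280
G1 X5.359 Y11.645
G1 X5.359 Y6.355
G1 X10.390 Y4.720
G1 X13.500 Y9.000
; layer 4
G0 Z14.667
G0 X12.000 Y9.000
G1 X9.927 Y11.853
G1 X6.573 Y10.763
G1 X6.573 Y7.237
G1 X9.927 Y6.147
G1 X12.000 Y9.000
; layer 5
G0 Z18.333
G0 X10.500 Y9.000
G1 X9.463 Y10.427
G1 X7.786 Y9.882
G1 X7.786 Y8.118
G1 X9.463 Y7.573
G1 X10.500 Y9.000
M2 ; end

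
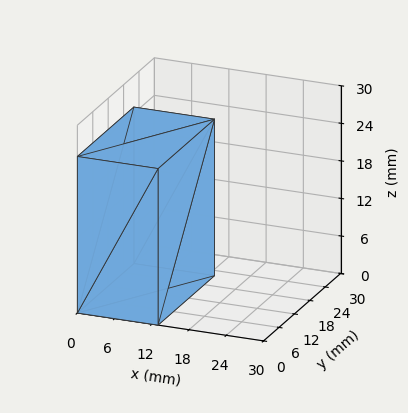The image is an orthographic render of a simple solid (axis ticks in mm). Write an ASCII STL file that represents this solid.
Reading the render: the shape is a rectangular box, roughly 13 × 22 mm footprint and 25 mm tall (dimensions read to the nearest mm from the axis ticks). For the STL, each face is triangulated and given an outward normal.

solid part
  facet normal 0.0000 0.0000 -1.0000
    outer loop
      vertex 13.000 22.000 0.000
      vertex 13.000 0.000 0.000
      vertex 0.000 0.000 0.000
    endloop
  endfacet
  facet normal 0.0000 0.0000 -1.0000
    outer loop
      vertex 0.000 22.000 0.000
      vertex 13.000 22.000 0.000
      vertex 0.000 0.000 0.000
    endloop
  endfacet
  facet normal 0.0000 0.0000 1.0000
    outer loop
      vertex 0.000 0.000 25.000
      vertex 13.000 0.000 25.000
      vertex 13.000 22.000 25.000
    endloop
  endfacet
  facet normal 0.0000 0.0000 1.0000
    outer loop
      vertex 0.000 0.000 25.000
      vertex 13.000 22.000 25.000
      vertex 0.000 22.000 25.000
    endloop
  endfacet
  facet normal 0.0000 -1.0000 0.0000
    outer loop
      vertex 0.000 0.000 0.000
      vertex 13.000 0.000 0.000
      vertex 13.000 0.000 25.000
    endloop
  endfacet
  facet normal 0.0000 -1.0000 0.0000
    outer loop
      vertex 0.000 0.000 0.000
      vertex 13.000 0.000 25.000
      vertex 0.000 0.000 25.000
    endloop
  endfacet
  facet normal 0.0000 1.0000 0.0000
    outer loop
      vertex 13.000 22.000 25.000
      vertex 13.000 22.000 0.000
      vertex 0.000 22.000 0.000
    endloop
  endfacet
  facet normal 0.0000 1.0000 0.0000
    outer loop
      vertex 0.000 22.000 25.000
      vertex 13.000 22.000 25.000
      vertex 0.000 22.000 0.000
    endloop
  endfacet
  facet normal -1.0000 0.0000 0.0000
    outer loop
      vertex 0.000 22.000 25.000
      vertex 0.000 22.000 0.000
      vertex 0.000 0.000 0.000
    endloop
  endfacet
  facet normal -1.0000 0.0000 0.0000
    outer loop
      vertex 0.000 0.000 25.000
      vertex 0.000 22.000 25.000
      vertex 0.000 0.000 0.000
    endloop
  endfacet
  facet normal 1.0000 0.0000 0.0000
    outer loop
      vertex 13.000 0.000 0.000
      vertex 13.000 22.000 0.000
      vertex 13.000 22.000 25.000
    endloop
  endfacet
  facet normal 1.0000 0.0000 0.0000
    outer loop
      vertex 13.000 0.000 0.000
      vertex 13.000 22.000 25.000
      vertex 13.000 0.000 25.000
    endloop
  endfacet
endsolid part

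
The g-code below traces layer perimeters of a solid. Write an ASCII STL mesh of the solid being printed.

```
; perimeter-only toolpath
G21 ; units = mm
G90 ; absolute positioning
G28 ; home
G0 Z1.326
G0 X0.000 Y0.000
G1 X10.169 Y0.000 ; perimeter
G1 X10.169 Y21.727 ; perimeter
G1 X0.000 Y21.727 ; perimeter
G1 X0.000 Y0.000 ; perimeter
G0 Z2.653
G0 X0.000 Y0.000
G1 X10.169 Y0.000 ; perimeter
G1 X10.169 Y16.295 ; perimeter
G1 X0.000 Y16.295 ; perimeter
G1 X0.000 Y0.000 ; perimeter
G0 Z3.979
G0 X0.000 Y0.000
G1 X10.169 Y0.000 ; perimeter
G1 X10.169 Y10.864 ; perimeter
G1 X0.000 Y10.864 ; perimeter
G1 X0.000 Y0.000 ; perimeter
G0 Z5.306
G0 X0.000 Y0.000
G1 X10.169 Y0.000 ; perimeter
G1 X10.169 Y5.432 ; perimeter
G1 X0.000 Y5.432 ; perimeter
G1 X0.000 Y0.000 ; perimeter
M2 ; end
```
solid part
  facet normal 0.0000 0.0000 -1.0000
    outer loop
      vertex 10.169 27.159 0.000
      vertex 10.169 0.000 0.000
      vertex 0.000 0.000 0.000
    endloop
  endfacet
  facet normal 0.0000 0.0000 -1.0000
    outer loop
      vertex 0.000 27.159 0.000
      vertex 10.169 27.159 0.000
      vertex 0.000 0.000 0.000
    endloop
  endfacet
  facet normal 0.0000 -1.0000 0.0000
    outer loop
      vertex 0.000 0.000 0.000
      vertex 10.169 0.000 0.000
      vertex 10.169 0.000 6.632
    endloop
  endfacet
  facet normal 0.0000 -1.0000 0.0000
    outer loop
      vertex 0.000 0.000 0.000
      vertex 10.169 0.000 6.632
      vertex 0.000 0.000 6.632
    endloop
  endfacet
  facet normal 0.0000 0.2372 0.9715
    outer loop
      vertex 0.000 0.000 6.632
      vertex 10.169 0.000 6.632
      vertex 10.169 27.159 0.000
    endloop
  endfacet
  facet normal 0.0000 0.2372 0.9715
    outer loop
      vertex 0.000 0.000 6.632
      vertex 10.169 27.159 0.000
      vertex 0.000 27.159 0.000
    endloop
  endfacet
  facet normal -1.0000 0.0000 0.0000
    outer loop
      vertex 0.000 0.000 6.632
      vertex 0.000 27.159 0.000
      vertex 0.000 0.000 0.000
    endloop
  endfacet
  facet normal 1.0000 0.0000 0.0000
    outer loop
      vertex 10.169 0.000 0.000
      vertex 10.169 27.159 0.000
      vertex 10.169 0.000 6.632
    endloop
  endfacet
endsolid part

The G0 Z moves step by Δz≈1.326 mm. The G1 loops shrink linearly with z, so the solid tapers from its base footprint up to z≈6.63. Closing with a flat bottom cap and the tapered top and triangulating gives 8 facets — a wedge (ramp): 10.2 × 27.2 mm base, rising to 6.63 mm along the y=0 edge and sloping linearly to z=0 at y=27.2.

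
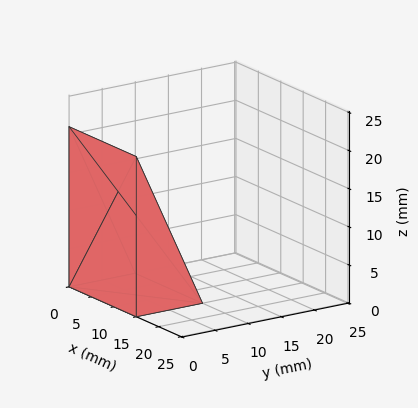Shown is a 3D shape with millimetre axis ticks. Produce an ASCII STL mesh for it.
Reading the render: the shape is a wedge (ramp): 15 × 10 mm base, rising to 21 mm along the y=0 edge and sloping linearly to z=0 at y=10 (dimensions read to the nearest mm from the axis ticks). For the STL, each face is triangulated and given an outward normal.

solid part
  facet normal 0.0000 0.0000 -1.0000
    outer loop
      vertex 15.000 10.000 0.000
      vertex 15.000 0.000 0.000
      vertex 0.000 0.000 0.000
    endloop
  endfacet
  facet normal 0.0000 0.0000 -1.0000
    outer loop
      vertex 0.000 10.000 0.000
      vertex 15.000 10.000 0.000
      vertex 0.000 0.000 0.000
    endloop
  endfacet
  facet normal 0.0000 -1.0000 0.0000
    outer loop
      vertex 0.000 0.000 0.000
      vertex 15.000 0.000 0.000
      vertex 15.000 0.000 21.000
    endloop
  endfacet
  facet normal 0.0000 -1.0000 0.0000
    outer loop
      vertex 0.000 0.000 0.000
      vertex 15.000 0.000 21.000
      vertex 0.000 0.000 21.000
    endloop
  endfacet
  facet normal 0.0000 0.9029 0.4299
    outer loop
      vertex 0.000 0.000 21.000
      vertex 15.000 0.000 21.000
      vertex 15.000 10.000 0.000
    endloop
  endfacet
  facet normal 0.0000 0.9029 0.4299
    outer loop
      vertex 0.000 0.000 21.000
      vertex 15.000 10.000 0.000
      vertex 0.000 10.000 0.000
    endloop
  endfacet
  facet normal -1.0000 0.0000 0.0000
    outer loop
      vertex 0.000 0.000 21.000
      vertex 0.000 10.000 0.000
      vertex 0.000 0.000 0.000
    endloop
  endfacet
  facet normal 1.0000 0.0000 0.0000
    outer loop
      vertex 15.000 0.000 0.000
      vertex 15.000 10.000 0.000
      vertex 15.000 0.000 21.000
    endloop
  endfacet
endsolid part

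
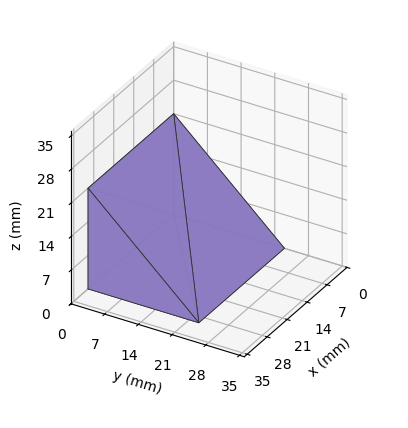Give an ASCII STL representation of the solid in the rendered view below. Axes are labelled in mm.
Reading the render: the shape is a wedge (ramp): 30 × 23 mm base, rising to 21 mm along the y=0 edge and sloping linearly to z=0 at y=23 (dimensions read to the nearest mm from the axis ticks). For the STL, each face is triangulated and given an outward normal.

solid part
  facet normal 0.0000 0.0000 -1.0000
    outer loop
      vertex 30.00 23.00 0.00
      vertex 30.00 0.00 0.00
      vertex 0.00 0.00 0.00
    endloop
  endfacet
  facet normal 0.0000 0.0000 -1.0000
    outer loop
      vertex 0.00 23.00 0.00
      vertex 30.00 23.00 0.00
      vertex 0.00 0.00 0.00
    endloop
  endfacet
  facet normal 0.0000 -1.0000 0.0000
    outer loop
      vertex 0.00 0.00 0.00
      vertex 30.00 0.00 0.00
      vertex 30.00 0.00 21.00
    endloop
  endfacet
  facet normal 0.0000 -1.0000 0.0000
    outer loop
      vertex 0.00 0.00 0.00
      vertex 30.00 0.00 21.00
      vertex 0.00 0.00 21.00
    endloop
  endfacet
  facet normal 0.0000 0.6743 0.7385
    outer loop
      vertex 0.00 0.00 21.00
      vertex 30.00 0.00 21.00
      vertex 30.00 23.00 0.00
    endloop
  endfacet
  facet normal 0.0000 0.6743 0.7385
    outer loop
      vertex 0.00 0.00 21.00
      vertex 30.00 23.00 0.00
      vertex 0.00 23.00 0.00
    endloop
  endfacet
  facet normal -1.0000 0.0000 0.0000
    outer loop
      vertex 0.00 0.00 21.00
      vertex 0.00 23.00 0.00
      vertex 0.00 0.00 0.00
    endloop
  endfacet
  facet normal 1.0000 0.0000 0.0000
    outer loop
      vertex 30.00 0.00 0.00
      vertex 30.00 23.00 0.00
      vertex 30.00 0.00 21.00
    endloop
  endfacet
endsolid part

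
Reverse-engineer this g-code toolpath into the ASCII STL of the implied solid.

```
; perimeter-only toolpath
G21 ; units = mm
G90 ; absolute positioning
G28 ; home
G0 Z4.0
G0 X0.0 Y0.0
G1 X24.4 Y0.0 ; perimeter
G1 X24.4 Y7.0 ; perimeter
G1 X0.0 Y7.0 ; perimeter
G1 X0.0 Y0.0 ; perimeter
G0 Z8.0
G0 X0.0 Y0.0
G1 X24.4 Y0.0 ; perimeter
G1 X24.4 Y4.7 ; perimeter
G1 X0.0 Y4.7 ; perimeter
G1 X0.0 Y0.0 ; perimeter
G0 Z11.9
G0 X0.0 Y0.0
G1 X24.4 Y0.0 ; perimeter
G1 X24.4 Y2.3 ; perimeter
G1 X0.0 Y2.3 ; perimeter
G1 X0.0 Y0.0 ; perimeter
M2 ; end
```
solid part
  facet normal 0.0000 0.0000 -1.0000
    outer loop
      vertex 24.4 9.3 0.0
      vertex 24.4 0.0 0.0
      vertex 0.0 0.0 0.0
    endloop
  endfacet
  facet normal 0.0000 0.0000 -1.0000
    outer loop
      vertex 0.0 9.3 0.0
      vertex 24.4 9.3 0.0
      vertex 0.0 0.0 0.0
    endloop
  endfacet
  facet normal 0.0000 -1.0000 0.0000
    outer loop
      vertex 0.0 0.0 0.0
      vertex 24.4 0.0 0.0
      vertex 24.4 0.0 15.9
    endloop
  endfacet
  facet normal 0.0000 -1.0000 0.0000
    outer loop
      vertex 0.0 0.0 0.0
      vertex 24.4 0.0 15.9
      vertex 0.0 0.0 15.9
    endloop
  endfacet
  facet normal 0.0000 0.8632 0.5049
    outer loop
      vertex 0.0 0.0 15.9
      vertex 24.4 0.0 15.9
      vertex 24.4 9.3 0.0
    endloop
  endfacet
  facet normal 0.0000 0.8632 0.5049
    outer loop
      vertex 0.0 0.0 15.9
      vertex 24.4 9.3 0.0
      vertex 0.0 9.3 0.0
    endloop
  endfacet
  facet normal -1.0000 0.0000 0.0000
    outer loop
      vertex 0.0 0.0 15.9
      vertex 0.0 9.3 0.0
      vertex 0.0 0.0 0.0
    endloop
  endfacet
  facet normal 1.0000 0.0000 0.0000
    outer loop
      vertex 24.4 0.0 0.0
      vertex 24.4 9.3 0.0
      vertex 24.4 0.0 15.9
    endloop
  endfacet
endsolid part

The G0 Z moves step by Δz≈4.0 mm. The G1 loops shrink linearly with z, so the solid tapers from its base footprint up to z≈15.9. Closing with a flat bottom cap and the tapered top and triangulating gives 8 facets — a wedge (ramp): 24.4 × 9.3 mm base, rising to 15.9 mm along the y=0 edge and sloping linearly to z=0 at y=9.3.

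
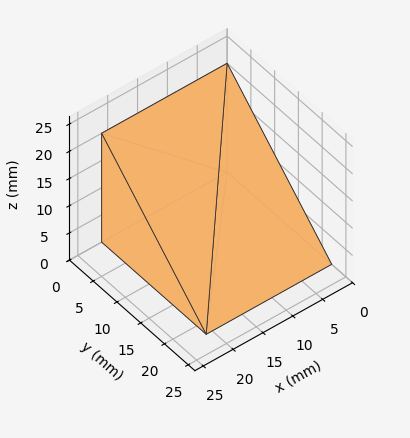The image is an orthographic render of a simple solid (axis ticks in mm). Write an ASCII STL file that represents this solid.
Reading the render: the shape is a wedge (ramp): 21 × 22 mm base, rising to 20 mm along the y=0 edge and sloping linearly to z=0 at y=22 (dimensions read to the nearest mm from the axis ticks). For the STL, each face is triangulated and given an outward normal.

solid part
  facet normal 0.0000 0.0000 -1.0000
    outer loop
      vertex 21.0 22.0 0.0
      vertex 21.0 0.0 0.0
      vertex 0.0 0.0 0.0
    endloop
  endfacet
  facet normal 0.0000 0.0000 -1.0000
    outer loop
      vertex 0.0 22.0 0.0
      vertex 21.0 22.0 0.0
      vertex 0.0 0.0 0.0
    endloop
  endfacet
  facet normal 0.0000 -1.0000 0.0000
    outer loop
      vertex 0.0 0.0 0.0
      vertex 21.0 0.0 0.0
      vertex 21.0 0.0 20.0
    endloop
  endfacet
  facet normal 0.0000 -1.0000 0.0000
    outer loop
      vertex 0.0 0.0 0.0
      vertex 21.0 0.0 20.0
      vertex 0.0 0.0 20.0
    endloop
  endfacet
  facet normal 0.0000 0.6727 0.7399
    outer loop
      vertex 0.0 0.0 20.0
      vertex 21.0 0.0 20.0
      vertex 21.0 22.0 0.0
    endloop
  endfacet
  facet normal 0.0000 0.6727 0.7399
    outer loop
      vertex 0.0 0.0 20.0
      vertex 21.0 22.0 0.0
      vertex 0.0 22.0 0.0
    endloop
  endfacet
  facet normal -1.0000 0.0000 0.0000
    outer loop
      vertex 0.0 0.0 20.0
      vertex 0.0 22.0 0.0
      vertex 0.0 0.0 0.0
    endloop
  endfacet
  facet normal 1.0000 0.0000 0.0000
    outer loop
      vertex 21.0 0.0 0.0
      vertex 21.0 22.0 0.0
      vertex 21.0 0.0 20.0
    endloop
  endfacet
endsolid part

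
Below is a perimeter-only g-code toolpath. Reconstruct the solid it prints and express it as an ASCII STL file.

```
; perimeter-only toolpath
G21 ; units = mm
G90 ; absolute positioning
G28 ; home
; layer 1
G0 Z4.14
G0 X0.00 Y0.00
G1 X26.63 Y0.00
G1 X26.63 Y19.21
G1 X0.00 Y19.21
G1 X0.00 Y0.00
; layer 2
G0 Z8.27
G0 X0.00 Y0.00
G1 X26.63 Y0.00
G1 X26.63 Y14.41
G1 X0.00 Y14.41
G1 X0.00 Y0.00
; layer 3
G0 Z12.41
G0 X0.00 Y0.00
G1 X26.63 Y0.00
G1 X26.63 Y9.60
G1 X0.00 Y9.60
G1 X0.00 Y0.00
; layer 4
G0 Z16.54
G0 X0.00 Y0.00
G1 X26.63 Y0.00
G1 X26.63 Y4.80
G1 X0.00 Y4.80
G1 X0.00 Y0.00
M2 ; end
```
solid part
  facet normal 0.0000 0.0000 -1.0000
    outer loop
      vertex 26.63 24.01 0.00
      vertex 26.63 0.00 0.00
      vertex 0.00 0.00 0.00
    endloop
  endfacet
  facet normal 0.0000 0.0000 -1.0000
    outer loop
      vertex 0.00 24.01 0.00
      vertex 26.63 24.01 0.00
      vertex 0.00 0.00 0.00
    endloop
  endfacet
  facet normal 0.0000 -1.0000 0.0000
    outer loop
      vertex 0.00 0.00 0.00
      vertex 26.63 0.00 0.00
      vertex 26.63 0.00 20.68
    endloop
  endfacet
  facet normal 0.0000 -1.0000 0.0000
    outer loop
      vertex 0.00 0.00 0.00
      vertex 26.63 0.00 20.68
      vertex 0.00 0.00 20.68
    endloop
  endfacet
  facet normal 0.0000 0.6526 0.7577
    outer loop
      vertex 0.00 0.00 20.68
      vertex 26.63 0.00 20.68
      vertex 26.63 24.01 0.00
    endloop
  endfacet
  facet normal 0.0000 0.6526 0.7577
    outer loop
      vertex 0.00 0.00 20.68
      vertex 26.63 24.01 0.00
      vertex 0.00 24.01 0.00
    endloop
  endfacet
  facet normal -1.0000 0.0000 0.0000
    outer loop
      vertex 0.00 0.00 20.68
      vertex 0.00 24.01 0.00
      vertex 0.00 0.00 0.00
    endloop
  endfacet
  facet normal 1.0000 0.0000 0.0000
    outer loop
      vertex 26.63 0.00 0.00
      vertex 26.63 24.01 0.00
      vertex 26.63 0.00 20.68
    endloop
  endfacet
endsolid part

The G0 Z moves step by Δz≈4.14 mm. The G1 loops shrink linearly with z, so the solid tapers from its base footprint up to z≈20.7. Closing with a flat bottom cap and the tapered top and triangulating gives 8 facets — a wedge (ramp): 26.6 × 24 mm base, rising to 20.7 mm along the y=0 edge and sloping linearly to z=0 at y=24.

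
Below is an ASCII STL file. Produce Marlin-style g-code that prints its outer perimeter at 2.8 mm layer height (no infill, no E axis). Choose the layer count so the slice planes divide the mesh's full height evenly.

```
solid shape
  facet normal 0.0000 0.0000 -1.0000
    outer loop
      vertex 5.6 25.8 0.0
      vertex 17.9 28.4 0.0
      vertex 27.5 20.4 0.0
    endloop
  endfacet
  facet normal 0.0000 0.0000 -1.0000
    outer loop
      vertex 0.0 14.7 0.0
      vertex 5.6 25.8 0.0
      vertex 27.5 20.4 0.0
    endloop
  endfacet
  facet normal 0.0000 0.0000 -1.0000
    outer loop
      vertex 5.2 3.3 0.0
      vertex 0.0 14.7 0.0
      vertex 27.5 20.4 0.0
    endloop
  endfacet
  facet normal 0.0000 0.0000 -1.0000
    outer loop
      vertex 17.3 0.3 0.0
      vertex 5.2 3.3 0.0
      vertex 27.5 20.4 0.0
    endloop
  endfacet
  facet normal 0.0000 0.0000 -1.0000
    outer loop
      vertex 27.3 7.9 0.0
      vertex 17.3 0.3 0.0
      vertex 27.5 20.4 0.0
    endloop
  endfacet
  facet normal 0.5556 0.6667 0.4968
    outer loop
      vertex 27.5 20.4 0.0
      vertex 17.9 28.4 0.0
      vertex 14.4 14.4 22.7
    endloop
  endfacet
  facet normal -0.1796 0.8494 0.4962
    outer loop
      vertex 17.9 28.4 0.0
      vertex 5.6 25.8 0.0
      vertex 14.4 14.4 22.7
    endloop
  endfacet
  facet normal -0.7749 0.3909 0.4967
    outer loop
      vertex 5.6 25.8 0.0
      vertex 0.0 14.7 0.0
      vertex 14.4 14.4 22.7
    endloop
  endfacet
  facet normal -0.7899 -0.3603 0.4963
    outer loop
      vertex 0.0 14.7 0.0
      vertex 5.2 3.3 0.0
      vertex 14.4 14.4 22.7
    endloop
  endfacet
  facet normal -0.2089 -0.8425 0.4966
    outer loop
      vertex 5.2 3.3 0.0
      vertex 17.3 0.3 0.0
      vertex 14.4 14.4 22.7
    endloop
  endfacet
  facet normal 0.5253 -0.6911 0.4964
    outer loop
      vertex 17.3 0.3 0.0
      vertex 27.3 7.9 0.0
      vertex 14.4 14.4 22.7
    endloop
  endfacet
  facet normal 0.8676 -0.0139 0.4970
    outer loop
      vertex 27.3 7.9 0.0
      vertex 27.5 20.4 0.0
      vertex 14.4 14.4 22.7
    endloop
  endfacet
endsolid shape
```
; perimeter-only toolpath
G21 ; units = mm
G90 ; absolute positioning
G28 ; home
; layer 1
G0 Z2.8
G0 X25.9 Y19.6
G1 X17.5 Y26.6
G1 X6.7 Y24.4
G1 X1.8 Y14.7
G1 X6.3 Y4.7
G1 X16.9 Y2.1
G1 X25.7 Y8.7
G1 X25.9 Y19.6
; layer 2
G0 Z5.7
G0 X24.2 Y18.9
G1 X17.0 Y24.9
G1 X7.8 Y23.0
G1 X3.6 Y14.6
G1 X7.5 Y6.1
G1 X16.6 Y3.8
G1 X24.1 Y9.5
G1 X24.2 Y18.9
; layer 3
G0 Z8.5
G0 X22.6 Y18.1
G1 X16.6 Y23.1
G1 X8.9 Y21.5
G1 X5.4 Y14.6
G1 X8.7 Y7.5
G1 X16.2 Y5.6
G1 X22.5 Y10.3
G1 X22.6 Y18.1
; layer 4
G0 Z11.3
G0 X20.9 Y17.4
G1 X16.1 Y21.4
G1 X10.0 Y20.1
G1 X7.2 Y14.6
G1 X9.8 Y8.8
G1 X15.9 Y7.4
G1 X20.9 Y11.2
G1 X20.9 Y17.4
; layer 5
G0 Z14.2
G0 X19.3 Y16.6
G1 X15.7 Y19.6
G1 X11.1 Y18.7
G1 X9.0 Y14.5
G1 X10.9 Y10.2
G1 X15.5 Y9.1
G1 X19.2 Y12.0
G1 X19.3 Y16.6
; layer 6
G0 Z17.0
G0 X17.7 Y15.9
G1 X15.3 Y17.9
G1 X12.2 Y17.2
G1 X10.8 Y14.5
G1 X12.1 Y11.6
G1 X15.1 Y10.9
G1 X17.6 Y12.8
G1 X17.7 Y15.9
; layer 7
G0 Z19.9
G0 X16.0 Y15.1
G1 X14.8 Y16.1
G1 X13.3 Y15.8
G1 X12.6 Y14.4
G1 X13.2 Y13.0
G1 X14.8 Y12.6
G1 X16.0 Y13.6
G1 X16.0 Y15.1
M2 ; end

The solid is a regular 7-sided pyramid, base circumscribed radius ≈ 14.4 mm, apex at z ≈ 22.7 mm. Slicing at Δz = 2.8 mm — 8 equal slices spanning the solid's height, so layer i sits at z = i·h/8 — gives 7 non-empty perimeters. Each is a 7-segment closed polygon; G0 lifts to the layer z and rapids to the start vertex, then G1 traces the edges. The cross-section shrinks linearly with z (the slice at the apex is degenerate and omitted).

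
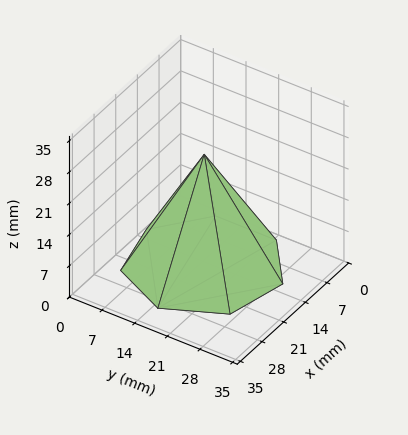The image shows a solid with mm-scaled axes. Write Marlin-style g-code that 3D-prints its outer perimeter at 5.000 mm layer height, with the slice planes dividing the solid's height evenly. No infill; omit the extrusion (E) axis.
Reading the render: the shape is a regular 7-sided pyramid, base circumscribed radius ≈ 15 mm, apex at z ≈ 25 mm (dimensions read to the nearest mm from the axis ticks). For the g-code, the solid's height is divided into equal slices at the stated Δz and each level perimeter traced with G1 moves after a G0 lift.

; perimeter-only toolpath
G21 ; units = mm
G90 ; absolute positioning
G28 ; home
; layer 1
G0 Z5.000
G0 X27.000 Y15.000
G1 X22.482 Y24.382
G1 X12.330 Y26.699
G1 X4.188 Y20.206
G1 X4.188 Y9.794
G1 X12.330 Y3.301
G1 X22.482 Y5.618
G1 X27.000 Y15.000
; layer 2
G0 Z10.000
G0 X24.000 Y15.000
G1 X20.611 Y22.036
G1 X12.997 Y23.774
G1 X6.891 Y18.905
G1 X6.891 Y11.095
G1 X12.997 Y6.226
G1 X20.611 Y7.964
G1 X24.000 Y15.000
; layer 3
G0 Z15.000
G0 X21.000 Y15.000
G1 X18.741 Y19.691
G1 X13.665 Y20.850
G1 X9.594 Y17.603
G1 X9.594 Y12.397
G1 X13.665 Y9.150
G1 X18.741 Y10.309
G1 X21.000 Y15.000
; layer 4
G0 Z20.000
G0 X18.000 Y15.000
G1 X16.870 Y17.345
G1 X14.332 Y17.925
G1 X12.297 Y16.302
G1 X12.297 Y13.698
G1 X14.332 Y12.075
G1 X16.870 Y12.655
G1 X18.000 Y15.000
M2 ; end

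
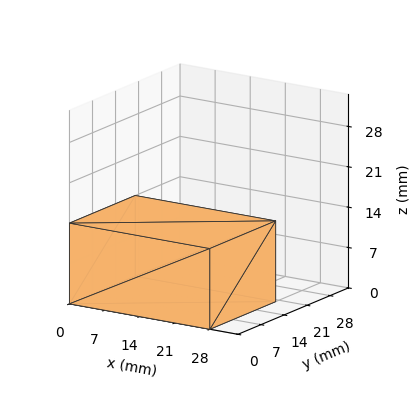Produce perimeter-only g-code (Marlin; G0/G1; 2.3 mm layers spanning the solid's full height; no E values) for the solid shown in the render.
Reading the render: the shape is a rectangular box, roughly 28 × 20 mm footprint and 14 mm tall (dimensions read to the nearest mm from the axis ticks). For the g-code, the solid's height is divided into equal slices at the stated Δz and each level perimeter traced with G1 moves after a G0 lift.

; perimeter-only toolpath
G21 ; units = mm
G90 ; absolute positioning
G28 ; home
; layer 1
G0 Z2.3
G0 X0.0 Y0.0
G1 X28.0 Y0.0
G1 X28.0 Y20.0
G1 X0.0 Y20.0
G1 X0.0 Y0.0
; layer 2
G0 Z4.7
G0 X0.0 Y0.0
G1 X28.0 Y0.0
G1 X28.0 Y20.0
G1 X0.0 Y20.0
G1 X0.0 Y0.0
; layer 3
G0 Z7.0
G0 X0.0 Y0.0
G1 X28.0 Y0.0
G1 X28.0 Y20.0
G1 X0.0 Y20.0
G1 X0.0 Y0.0
; layer 4
G0 Z9.3
G0 X0.0 Y0.0
G1 X28.0 Y0.0
G1 X28.0 Y20.0
G1 X0.0 Y20.0
G1 X0.0 Y0.0
; layer 5
G0 Z11.7
G0 X0.0 Y0.0
G1 X28.0 Y0.0
G1 X28.0 Y20.0
G1 X0.0 Y20.0
G1 X0.0 Y0.0
; layer 6
G0 Z14.0
G0 X0.0 Y0.0
G1 X28.0 Y0.0
G1 X28.0 Y20.0
G1 X0.0 Y20.0
G1 X0.0 Y0.0
M2 ; end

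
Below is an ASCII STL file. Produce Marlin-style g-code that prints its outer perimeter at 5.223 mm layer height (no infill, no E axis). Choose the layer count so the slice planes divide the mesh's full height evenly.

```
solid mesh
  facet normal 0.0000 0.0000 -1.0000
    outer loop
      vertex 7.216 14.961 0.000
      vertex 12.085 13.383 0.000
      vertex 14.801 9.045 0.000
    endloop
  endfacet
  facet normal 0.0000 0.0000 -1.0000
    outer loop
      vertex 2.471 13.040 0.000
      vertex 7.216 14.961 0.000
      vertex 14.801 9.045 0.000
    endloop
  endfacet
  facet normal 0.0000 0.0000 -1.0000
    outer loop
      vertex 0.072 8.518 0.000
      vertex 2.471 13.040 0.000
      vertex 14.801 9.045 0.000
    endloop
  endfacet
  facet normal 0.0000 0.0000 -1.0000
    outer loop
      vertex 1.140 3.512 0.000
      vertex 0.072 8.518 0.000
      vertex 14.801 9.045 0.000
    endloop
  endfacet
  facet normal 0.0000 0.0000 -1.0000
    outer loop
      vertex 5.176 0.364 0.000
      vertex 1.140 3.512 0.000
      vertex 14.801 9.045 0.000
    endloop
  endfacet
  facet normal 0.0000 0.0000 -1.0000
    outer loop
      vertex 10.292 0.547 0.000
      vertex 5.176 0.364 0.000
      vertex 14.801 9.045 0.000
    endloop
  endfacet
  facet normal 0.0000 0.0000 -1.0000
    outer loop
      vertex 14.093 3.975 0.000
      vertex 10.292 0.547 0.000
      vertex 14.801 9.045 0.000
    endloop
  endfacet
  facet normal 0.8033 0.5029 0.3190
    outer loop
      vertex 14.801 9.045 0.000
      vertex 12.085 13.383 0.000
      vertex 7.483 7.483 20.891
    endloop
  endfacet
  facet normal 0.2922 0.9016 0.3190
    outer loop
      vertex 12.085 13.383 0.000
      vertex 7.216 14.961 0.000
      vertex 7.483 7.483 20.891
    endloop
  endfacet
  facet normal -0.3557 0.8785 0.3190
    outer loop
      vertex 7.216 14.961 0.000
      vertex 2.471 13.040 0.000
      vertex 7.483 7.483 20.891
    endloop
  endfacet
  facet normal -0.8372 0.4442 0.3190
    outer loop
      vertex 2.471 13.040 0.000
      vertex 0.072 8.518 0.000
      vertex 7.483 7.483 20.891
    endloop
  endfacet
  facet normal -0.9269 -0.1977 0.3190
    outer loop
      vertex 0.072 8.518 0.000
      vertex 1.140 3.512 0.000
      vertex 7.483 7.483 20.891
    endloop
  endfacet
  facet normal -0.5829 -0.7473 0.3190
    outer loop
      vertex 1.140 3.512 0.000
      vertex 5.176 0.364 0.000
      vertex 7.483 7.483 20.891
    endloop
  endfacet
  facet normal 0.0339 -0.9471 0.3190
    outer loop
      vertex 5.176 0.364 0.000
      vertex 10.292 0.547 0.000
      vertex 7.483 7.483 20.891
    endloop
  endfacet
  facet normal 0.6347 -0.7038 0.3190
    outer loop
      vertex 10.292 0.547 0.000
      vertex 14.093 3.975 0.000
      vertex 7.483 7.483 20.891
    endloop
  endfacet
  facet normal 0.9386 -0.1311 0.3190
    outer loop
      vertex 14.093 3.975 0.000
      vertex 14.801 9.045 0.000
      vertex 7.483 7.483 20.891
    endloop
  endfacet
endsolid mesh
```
; perimeter-only toolpath
G21 ; units = mm
G90 ; absolute positioning
G28 ; home
; layer 1
G0 Z5.223
G0 X12.971 Y8.654
G1 X10.934 Y11.908
G1 X7.283 Y13.091
G1 X3.724 Y11.651
G1 X1.925 Y8.259
G1 X2.726 Y4.505
G1 X5.753 Y2.144
G1 X9.590 Y2.281
G1 X12.440 Y4.852
G1 X12.971 Y8.654
; layer 2
G0 Z10.445
G0 X11.142 Y8.264
G1 X9.784 Y10.433
G1 X7.349 Y11.222
G1 X4.977 Y10.261
G1 X3.777 Y8.001
G1 X4.311 Y5.497
G1 X6.329 Y3.923
G1 X8.887 Y4.015
G1 X10.788 Y5.729
G1 X11.142 Y8.264
; layer 3
G0 Z15.668
G0 X9.312 Y7.873
G1 X8.633 Y8.958
G1 X7.416 Y9.352
G1 X6.230 Y8.872
G1 X5.630 Y7.742
G1 X5.897 Y6.490
G1 X6.906 Y5.703
G1 X8.185 Y5.749
G1 X9.136 Y6.606
G1 X9.312 Y7.873
M2 ; end

The solid is a regular 9-sided pyramid, base circumscribed radius ≈ 7.48 mm, apex at z ≈ 20.9 mm. Slicing at Δz = 5.223 mm — 4 equal slices spanning the solid's height, so layer i sits at z = i·h/4 — gives 3 non-empty perimeters. Each is a 9-segment closed polygon; G0 lifts to the layer z and rapids to the start vertex, then G1 traces the edges. The cross-section shrinks linearly with z (the slice at the apex is degenerate and omitted).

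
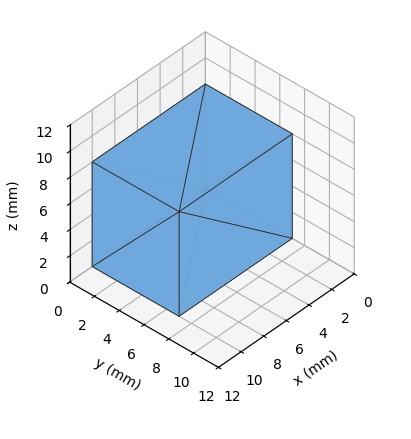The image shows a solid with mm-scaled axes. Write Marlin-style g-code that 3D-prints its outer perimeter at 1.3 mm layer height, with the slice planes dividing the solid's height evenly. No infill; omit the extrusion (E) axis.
Reading the render: the shape is a rectangular box, roughly 10 × 7 mm footprint and 8 mm tall (dimensions read to the nearest mm from the axis ticks). For the g-code, the solid's height is divided into equal slices at the stated Δz and each level perimeter traced with G1 moves after a G0 lift.

; perimeter-only toolpath
G21 ; units = mm
G90 ; absolute positioning
G28 ; home
; layer 1
G0 Z1.3
G0 X0.0 Y0.0
G1 X10.0 Y0.0
G1 X10.0 Y7.0
G1 X0.0 Y7.0
G1 X0.0 Y0.0
; layer 2
G0 Z2.7
G0 X0.0 Y0.0
G1 X10.0 Y0.0
G1 X10.0 Y7.0
G1 X0.0 Y7.0
G1 X0.0 Y0.0
; layer 3
G0 Z4.0
G0 X0.0 Y0.0
G1 X10.0 Y0.0
G1 X10.0 Y7.0
G1 X0.0 Y7.0
G1 X0.0 Y0.0
; layer 4
G0 Z5.3
G0 X0.0 Y0.0
G1 X10.0 Y0.0
G1 X10.0 Y7.0
G1 X0.0 Y7.0
G1 X0.0 Y0.0
; layer 5
G0 Z6.7
G0 X0.0 Y0.0
G1 X10.0 Y0.0
G1 X10.0 Y7.0
G1 X0.0 Y7.0
G1 X0.0 Y0.0
; layer 6
G0 Z8.0
G0 X0.0 Y0.0
G1 X10.0 Y0.0
G1 X10.0 Y7.0
G1 X0.0 Y7.0
G1 X0.0 Y0.0
M2 ; end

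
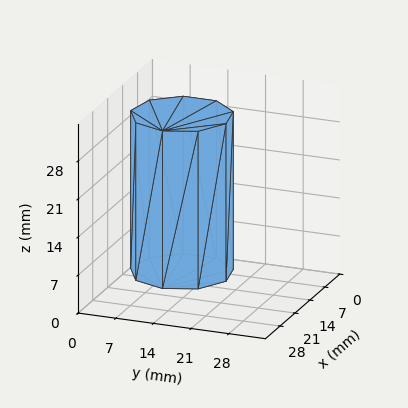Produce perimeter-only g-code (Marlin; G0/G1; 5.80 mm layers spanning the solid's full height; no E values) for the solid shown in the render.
Reading the render: the shape is a regular 9-sided prism (a cylinder approximated with 9 flat sides), circumscribed radius ≈ 9 mm, height ≈ 29 mm (dimensions read to the nearest mm from the axis ticks). For the g-code, the solid's height is divided into equal slices at the stated Δz and each level perimeter traced with G1 moves after a G0 lift.

; perimeter-only toolpath
G21 ; units = mm
G90 ; absolute positioning
G28 ; home
; layer 1
G0 Z5.80
G0 X18.00 Y9.00
G1 X15.89 Y14.79
G1 X10.56 Y17.86
G1 X4.50 Y16.79
G1 X0.54 Y12.08
G1 X0.54 Y5.92
G1 X4.50 Y1.21
G1 X10.56 Y0.14
G1 X15.89 Y3.21
G1 X18.00 Y9.00
; layer 2
G0 Z11.60
G0 X18.00 Y9.00
G1 X15.89 Y14.79
G1 X10.56 Y17.86
G1 X4.50 Y16.79
G1 X0.54 Y12.08
G1 X0.54 Y5.92
G1 X4.50 Y1.21
G1 X10.56 Y0.14
G1 X15.89 Y3.21
G1 X18.00 Y9.00
; layer 3
G0 Z17.40
G0 X18.00 Y9.00
G1 X15.89 Y14.79
G1 X10.56 Y17.86
G1 X4.50 Y16.79
G1 X0.54 Y12.08
G1 X0.54 Y5.92
G1 X4.50 Y1.21
G1 X10.56 Y0.14
G1 X15.89 Y3.21
G1 X18.00 Y9.00
; layer 4
G0 Z23.20
G0 X18.00 Y9.00
G1 X15.89 Y14.79
G1 X10.56 Y17.86
G1 X4.50 Y16.79
G1 X0.54 Y12.08
G1 X0.54 Y5.92
G1 X4.50 Y1.21
G1 X10.56 Y0.14
G1 X15.89 Y3.21
G1 X18.00 Y9.00
; layer 5
G0 Z29.00
G0 X18.00 Y9.00
G1 X15.89 Y14.79
G1 X10.56 Y17.86
G1 X4.50 Y16.79
G1 X0.54 Y12.08
G1 X0.54 Y5.92
G1 X4.50 Y1.21
G1 X10.56 Y0.14
G1 X15.89 Y3.21
G1 X18.00 Y9.00
M2 ; end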